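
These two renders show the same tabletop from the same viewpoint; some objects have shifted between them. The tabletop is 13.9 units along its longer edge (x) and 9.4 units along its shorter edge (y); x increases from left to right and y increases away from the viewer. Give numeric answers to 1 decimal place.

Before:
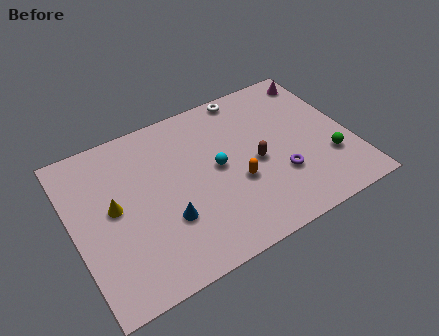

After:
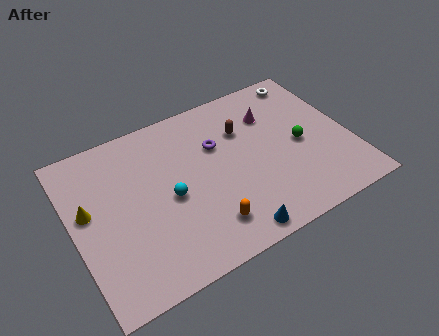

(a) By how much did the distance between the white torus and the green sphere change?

-2.6

Before: roughly 6.6 units apart; after: 4.0. That's 2.6 units closer together.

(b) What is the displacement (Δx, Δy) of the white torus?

(3.1, -0.3)

The white torus was at about (9.3, 8.6) and moved to about (12.4, 8.3).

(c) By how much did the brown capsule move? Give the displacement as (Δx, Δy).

(-0.3, 2.2)

The brown capsule was at about (9.1, 4.3) and moved to about (8.8, 6.5).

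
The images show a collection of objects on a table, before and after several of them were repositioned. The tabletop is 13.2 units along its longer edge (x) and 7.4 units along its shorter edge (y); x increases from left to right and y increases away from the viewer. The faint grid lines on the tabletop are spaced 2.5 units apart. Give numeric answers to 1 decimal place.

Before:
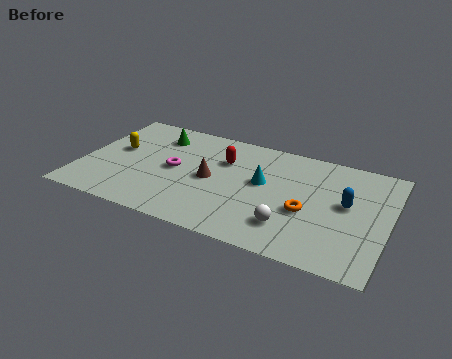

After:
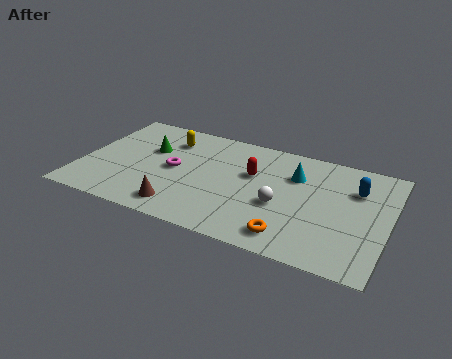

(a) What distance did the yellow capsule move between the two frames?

2.6

The yellow capsule moved from about (1.4, 4.2) to (3.5, 5.7), a distance of √(2.1² + 1.5²) ≈ 2.6.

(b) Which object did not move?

the magenta torus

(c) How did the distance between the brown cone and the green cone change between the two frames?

+0.5

Before: roughly 3.4 units apart; after: 3.9. That's 0.5 units further apart.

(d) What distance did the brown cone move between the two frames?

2.6

From (5.6, 3.6) to (4.6, 1.2), the brown cone covered √(1.0² + 2.4²) ≈ 2.6 units.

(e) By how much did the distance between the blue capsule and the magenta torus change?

+0.4

Before: roughly 7.4 units apart; after: 7.8. That's 0.4 units further apart.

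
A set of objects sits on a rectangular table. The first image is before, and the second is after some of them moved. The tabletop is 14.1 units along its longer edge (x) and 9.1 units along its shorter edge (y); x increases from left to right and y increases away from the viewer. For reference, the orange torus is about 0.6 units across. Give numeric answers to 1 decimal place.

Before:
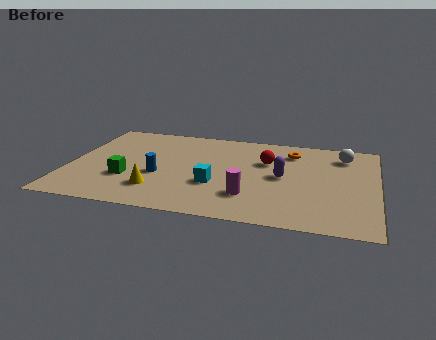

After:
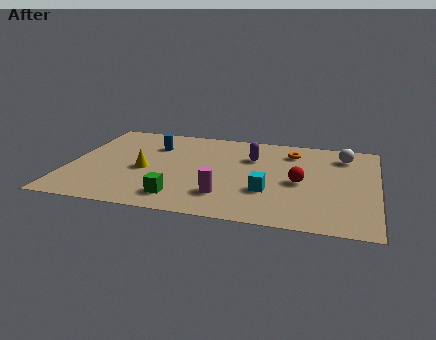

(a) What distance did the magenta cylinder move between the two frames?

1.1

From (8.4, 2.4) to (7.3, 2.2), the magenta cylinder covered √(1.1² + 0.2²) ≈ 1.1 units.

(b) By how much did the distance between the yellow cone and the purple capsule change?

-0.8

The distance was about 6.1 in the first image and 5.3 in the second, so they moved 0.8 units closer together.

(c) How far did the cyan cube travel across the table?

2.4

The cyan cube was near (6.8, 3.2) before and (9.2, 3.0) after, so it travelled √(2.4² + 0.2²) ≈ 2.4 units.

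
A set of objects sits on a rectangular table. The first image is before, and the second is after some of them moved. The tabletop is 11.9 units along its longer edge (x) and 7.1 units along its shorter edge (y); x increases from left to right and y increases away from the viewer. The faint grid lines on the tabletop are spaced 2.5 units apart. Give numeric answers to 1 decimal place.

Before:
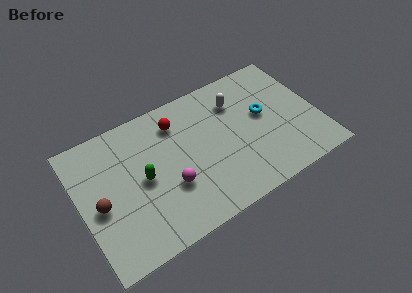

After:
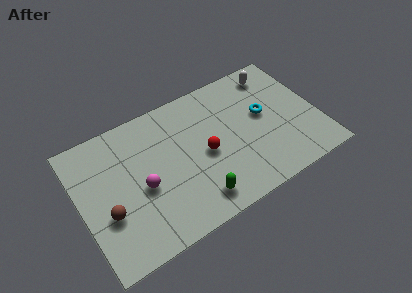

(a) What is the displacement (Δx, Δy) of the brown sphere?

(0.3, -0.6)

The brown sphere started near (0.9, 3.2) and ended near (1.2, 2.6).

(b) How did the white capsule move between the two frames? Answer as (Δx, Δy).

(2.1, 0.7)

The white capsule was at about (8.1, 5.3) and moved to about (10.2, 6.0).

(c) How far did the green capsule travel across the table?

3.3

The green capsule was near (3.1, 3.5) before and (5.4, 1.2) after, so it travelled √(2.3² + 2.3²) ≈ 3.3 units.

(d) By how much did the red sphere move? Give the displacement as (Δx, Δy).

(1.1, -2.3)

The red sphere started near (5.1, 5.6) and ended near (6.2, 3.3).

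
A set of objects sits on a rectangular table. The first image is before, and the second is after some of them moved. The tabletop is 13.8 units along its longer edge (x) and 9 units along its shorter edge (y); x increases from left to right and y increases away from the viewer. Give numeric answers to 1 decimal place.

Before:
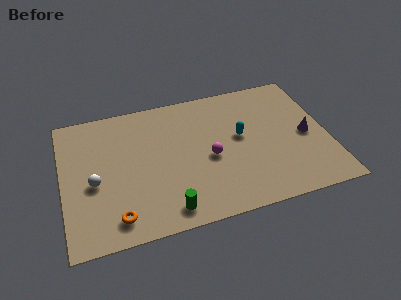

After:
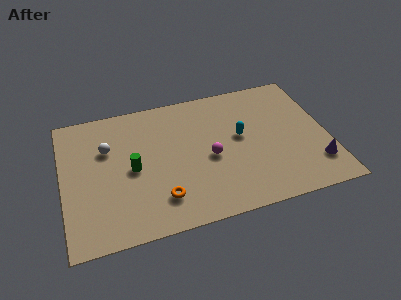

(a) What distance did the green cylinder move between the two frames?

3.5

From (5.2, 1.2) to (3.6, 4.3), the green cylinder covered √(1.6² + 3.1²) ≈ 3.5 units.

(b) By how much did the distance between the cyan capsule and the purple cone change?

+1.2

Before: roughly 3.5 units apart; after: 4.7. That's 1.2 units further apart.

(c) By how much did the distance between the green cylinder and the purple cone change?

+1.6

The distance was about 8.1 in the first image and 9.7 in the second, so they moved 1.6 units further apart.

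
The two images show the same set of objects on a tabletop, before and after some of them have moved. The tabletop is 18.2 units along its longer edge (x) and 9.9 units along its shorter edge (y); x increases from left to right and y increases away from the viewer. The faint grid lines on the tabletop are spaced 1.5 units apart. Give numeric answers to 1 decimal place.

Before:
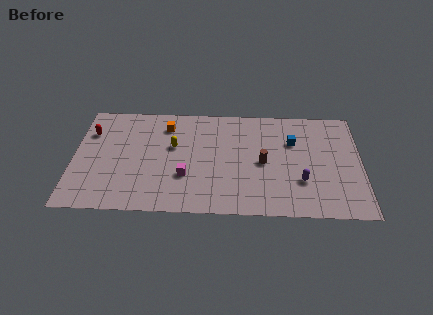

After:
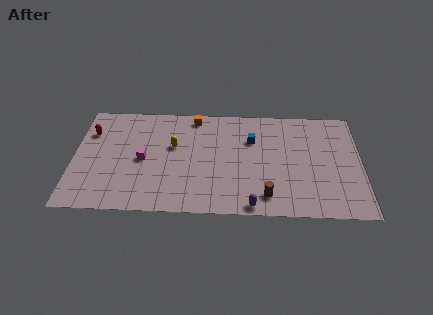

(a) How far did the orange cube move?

2.0

From (5.8, 7.9) to (7.6, 8.8), the orange cube covered √(1.8² + 0.9²) ≈ 2.0 units.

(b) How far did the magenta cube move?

3.0

The magenta cube moved from about (7.1, 3.3) to (4.4, 4.7), a distance of √(2.7² + 1.4²) ≈ 3.0.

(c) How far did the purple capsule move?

3.9

The purple capsule moved from about (14.4, 3.1) to (11.3, 0.8), a distance of √(3.1² + 2.3²) ≈ 3.9.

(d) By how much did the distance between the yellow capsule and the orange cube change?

+1.1

The distance was about 2.0 in the first image and 3.1 in the second, so they moved 1.1 units further apart.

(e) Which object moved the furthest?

the purple capsule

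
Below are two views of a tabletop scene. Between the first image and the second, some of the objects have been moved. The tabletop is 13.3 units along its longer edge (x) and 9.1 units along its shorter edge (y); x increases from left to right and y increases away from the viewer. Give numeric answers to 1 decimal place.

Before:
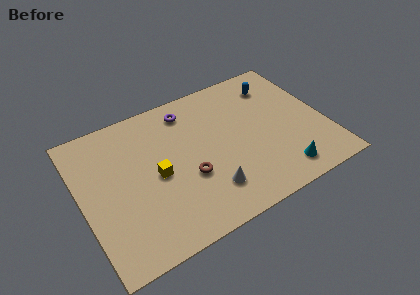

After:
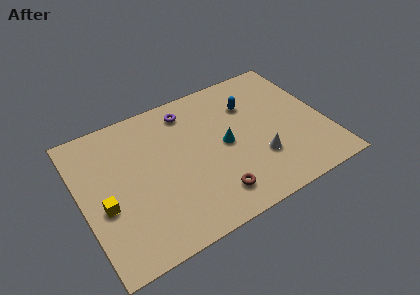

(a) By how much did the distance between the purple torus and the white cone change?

+0.3

The distance was about 5.5 in the first image and 5.8 in the second, so they moved 0.3 units further apart.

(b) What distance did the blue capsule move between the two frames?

1.7

From (11.1, 7.2) to (9.5, 6.5), the blue capsule covered √(1.6² + 0.7²) ≈ 1.7 units.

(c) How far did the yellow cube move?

3.0

From (4.0, 4.3) to (1.1, 3.7), the yellow cube covered √(2.9² + 0.6²) ≈ 3.0 units.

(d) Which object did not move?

the purple torus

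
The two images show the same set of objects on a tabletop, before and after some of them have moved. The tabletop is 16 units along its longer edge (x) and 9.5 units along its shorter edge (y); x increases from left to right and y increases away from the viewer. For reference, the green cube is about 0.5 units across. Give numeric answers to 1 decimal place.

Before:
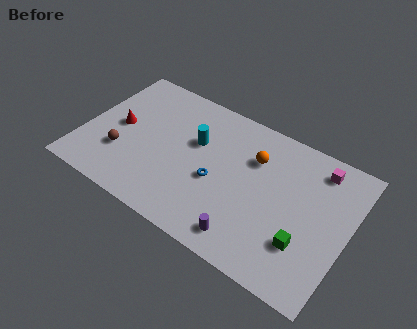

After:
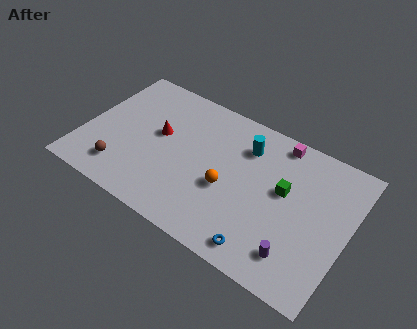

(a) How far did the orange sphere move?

3.0

From (10.1, 6.7) to (8.9, 3.9), the orange sphere covered √(1.2² + 2.8²) ≈ 3.0 units.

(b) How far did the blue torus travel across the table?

4.3

The blue torus was near (8.2, 4.0) before and (11.5, 1.2) after, so it travelled √(3.3² + 2.8²) ≈ 4.3 units.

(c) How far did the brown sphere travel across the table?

1.1

From (2.5, 3.0) to (2.7, 1.9), the brown sphere covered √(0.2² + 1.1²) ≈ 1.1 units.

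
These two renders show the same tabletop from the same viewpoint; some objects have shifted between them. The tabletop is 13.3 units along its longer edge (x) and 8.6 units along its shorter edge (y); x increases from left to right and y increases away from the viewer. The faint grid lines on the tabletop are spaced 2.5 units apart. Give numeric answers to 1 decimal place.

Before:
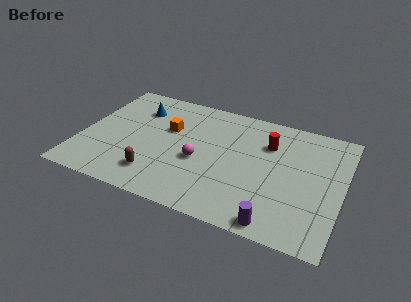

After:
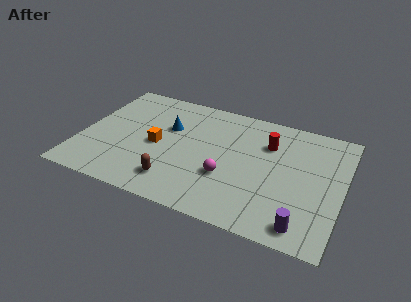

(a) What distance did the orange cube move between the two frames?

1.5

The orange cube was near (4.3, 5.4) before and (3.9, 4.0) after, so it travelled √(0.4² + 1.4²) ≈ 1.5 units.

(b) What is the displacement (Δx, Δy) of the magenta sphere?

(1.5, -0.6)

The magenta sphere started near (6.1, 3.6) and ended near (7.6, 3.0).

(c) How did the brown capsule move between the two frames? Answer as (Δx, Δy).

(1.0, -0.1)

From the two frames, the brown capsule sits at roughly (4.1, 1.8) before and (5.1, 1.7) after.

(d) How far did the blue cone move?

1.9

From (2.6, 6.4) to (4.3, 5.5), the blue cone covered √(1.7² + 0.9²) ≈ 1.9 units.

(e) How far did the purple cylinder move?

1.3

The purple cylinder was near (10.3, 0.8) before and (11.6, 1.1) after, so it travelled √(1.3² + 0.3²) ≈ 1.3 units.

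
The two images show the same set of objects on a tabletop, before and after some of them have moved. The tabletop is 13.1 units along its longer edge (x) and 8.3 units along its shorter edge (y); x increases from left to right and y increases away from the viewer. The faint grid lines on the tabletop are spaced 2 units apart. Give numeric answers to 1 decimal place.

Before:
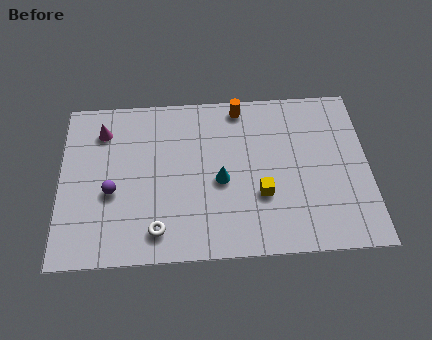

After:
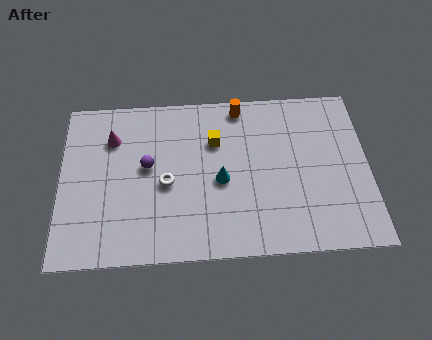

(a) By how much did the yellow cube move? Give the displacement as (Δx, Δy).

(-1.9, 2.8)

The yellow cube was at about (8.5, 2.9) and moved to about (6.6, 5.7).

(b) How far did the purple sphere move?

1.9

From (2.2, 3.4) to (3.7, 4.6), the purple sphere covered √(1.5² + 1.2²) ≈ 1.9 units.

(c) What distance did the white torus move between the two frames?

2.3

From (4.1, 1.4) to (4.5, 3.7), the white torus covered √(0.4² + 2.3²) ≈ 2.3 units.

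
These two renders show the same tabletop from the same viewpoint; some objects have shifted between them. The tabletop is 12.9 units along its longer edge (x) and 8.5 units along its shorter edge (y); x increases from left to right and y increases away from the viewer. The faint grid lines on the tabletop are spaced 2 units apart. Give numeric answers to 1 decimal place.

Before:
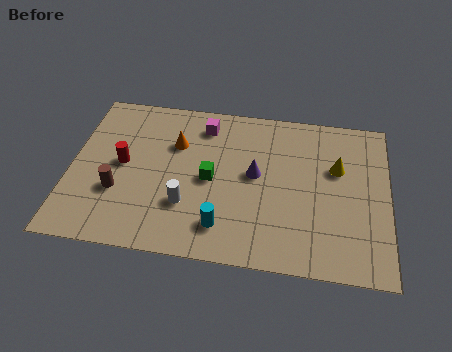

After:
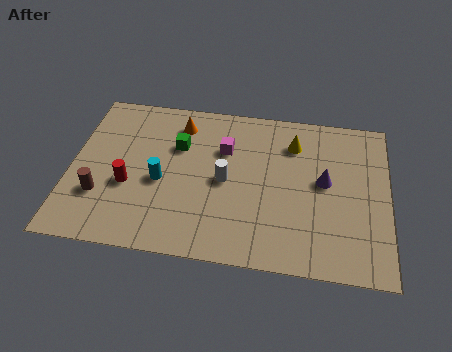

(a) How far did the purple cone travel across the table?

2.8

The purple cone moved from about (7.5, 4.6) to (10.3, 4.6), a distance of √(2.8² + 0.0²) ≈ 2.8.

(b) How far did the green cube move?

2.1

From (5.7, 4.1) to (4.3, 5.7), the green cube covered √(1.4² + 1.6²) ≈ 2.1 units.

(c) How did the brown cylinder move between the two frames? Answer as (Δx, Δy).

(-0.7, -0.3)

The brown cylinder was at about (2.0, 2.9) and moved to about (1.3, 2.6).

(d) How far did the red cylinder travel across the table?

1.1

The red cylinder moved from about (2.1, 4.4) to (2.4, 3.3), a distance of √(0.3² + 1.1²) ≈ 1.1.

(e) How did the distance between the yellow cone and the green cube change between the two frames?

-0.5

Before: roughly 5.3 units apart; after: 4.8. That's 0.5 units closer together.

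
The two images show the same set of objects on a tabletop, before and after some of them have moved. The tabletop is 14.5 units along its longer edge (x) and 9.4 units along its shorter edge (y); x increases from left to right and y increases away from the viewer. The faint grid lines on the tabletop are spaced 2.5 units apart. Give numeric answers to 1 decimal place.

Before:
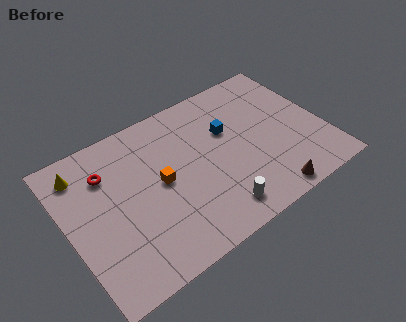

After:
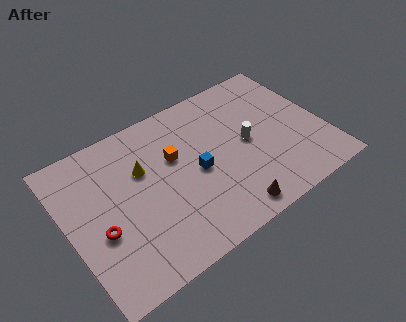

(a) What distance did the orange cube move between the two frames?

1.5

The orange cube moved from about (5.2, 4.8) to (6.2, 5.9), a distance of √(1.0² + 1.1²) ≈ 1.5.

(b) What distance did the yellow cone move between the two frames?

3.6

The yellow cone was near (1.2, 7.7) before and (4.4, 6.1) after, so it travelled √(3.2² + 1.6²) ≈ 3.6 units.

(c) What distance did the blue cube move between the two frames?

2.6

The blue cube moved from about (9.3, 6.0) to (7.2, 4.4), a distance of √(2.1² + 1.6²) ≈ 2.6.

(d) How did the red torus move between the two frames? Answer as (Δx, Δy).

(-0.9, -3.2)

The red torus was at about (2.5, 6.9) and moved to about (1.6, 3.7).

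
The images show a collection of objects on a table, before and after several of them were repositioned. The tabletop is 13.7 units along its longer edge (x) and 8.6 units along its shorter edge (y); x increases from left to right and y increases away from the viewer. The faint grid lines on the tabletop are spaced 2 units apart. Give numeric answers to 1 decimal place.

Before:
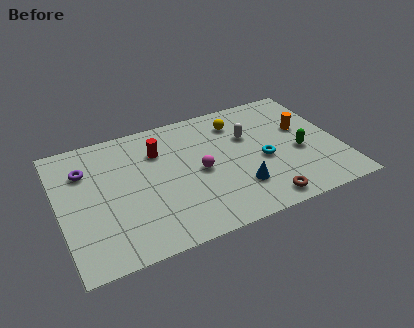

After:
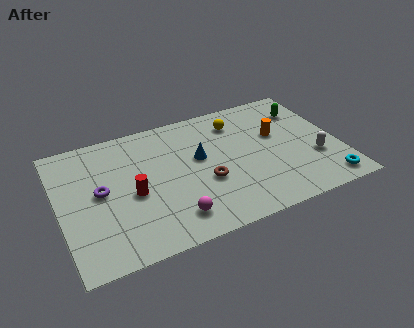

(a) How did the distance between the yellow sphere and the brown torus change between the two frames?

-1.8

They were about 5.8 units apart before and 4.0 after — 1.8 units closer together.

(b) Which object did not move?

the yellow sphere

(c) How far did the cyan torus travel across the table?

3.8

From (9.9, 3.7) to (12.7, 1.1), the cyan torus covered √(2.8² + 2.6²) ≈ 3.8 units.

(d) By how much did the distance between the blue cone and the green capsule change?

+2.2

They were about 3.5 units apart before and 5.7 after — 2.2 units further apart.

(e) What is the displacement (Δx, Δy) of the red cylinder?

(-1.5, -2.4)

The red cylinder was at about (5.0, 6.2) and moved to about (3.5, 3.8).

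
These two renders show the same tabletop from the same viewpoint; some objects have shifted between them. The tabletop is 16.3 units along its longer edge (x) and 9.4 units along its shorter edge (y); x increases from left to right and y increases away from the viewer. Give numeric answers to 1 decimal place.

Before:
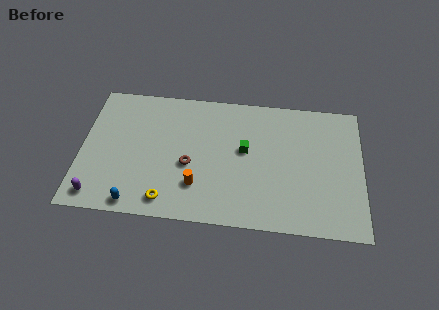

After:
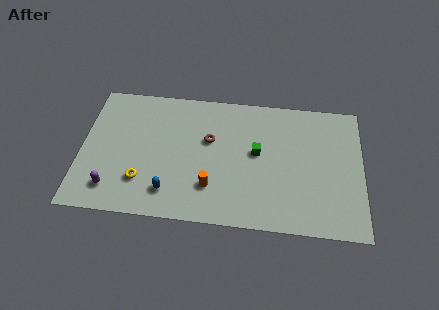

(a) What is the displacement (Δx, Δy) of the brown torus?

(1.1, 1.9)

From the two frames, the brown torus sits at roughly (6.3, 3.9) before and (7.4, 5.8) after.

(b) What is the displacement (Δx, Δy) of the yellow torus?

(-1.5, 1.2)

From the two frames, the yellow torus sits at roughly (5.1, 1.3) before and (3.6, 2.5) after.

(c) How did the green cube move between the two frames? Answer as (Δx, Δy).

(0.7, -0.1)

The green cube was at about (9.5, 5.3) and moved to about (10.2, 5.2).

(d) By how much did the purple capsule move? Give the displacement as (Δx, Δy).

(0.8, 0.6)

The purple capsule was at about (1.1, 1.2) and moved to about (1.9, 1.8).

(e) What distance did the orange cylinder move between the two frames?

0.8

The orange cylinder moved from about (6.8, 2.5) to (7.6, 2.5), a distance of √(0.8² + 0.0²) ≈ 0.8.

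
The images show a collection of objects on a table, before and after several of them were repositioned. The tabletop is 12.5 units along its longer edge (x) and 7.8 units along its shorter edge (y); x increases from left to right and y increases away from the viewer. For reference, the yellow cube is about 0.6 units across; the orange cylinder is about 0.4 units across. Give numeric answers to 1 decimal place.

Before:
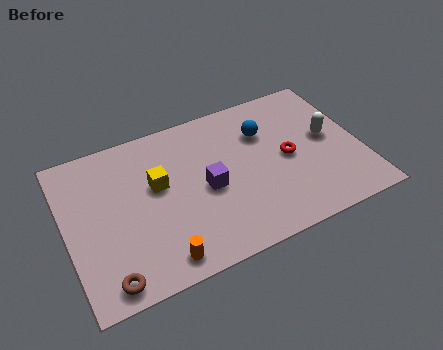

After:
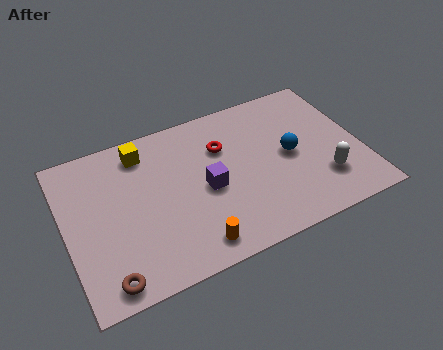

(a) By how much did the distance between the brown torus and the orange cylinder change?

+1.4

Before: roughly 2.2 units apart; after: 3.6. That's 1.4 units further apart.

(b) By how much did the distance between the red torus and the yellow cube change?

-2.1

Before: roughly 5.6 units apart; after: 3.5. That's 2.1 units closer together.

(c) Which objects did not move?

the brown torus and the purple cube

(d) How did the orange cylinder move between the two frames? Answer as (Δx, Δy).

(1.4, 0.1)

The orange cylinder started near (3.6, 1.0) and ended near (5.0, 1.1).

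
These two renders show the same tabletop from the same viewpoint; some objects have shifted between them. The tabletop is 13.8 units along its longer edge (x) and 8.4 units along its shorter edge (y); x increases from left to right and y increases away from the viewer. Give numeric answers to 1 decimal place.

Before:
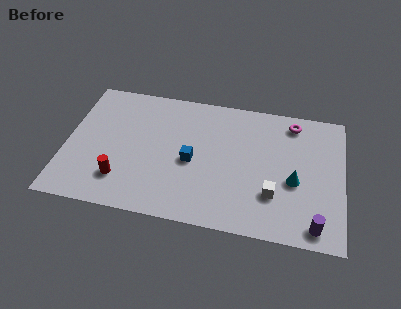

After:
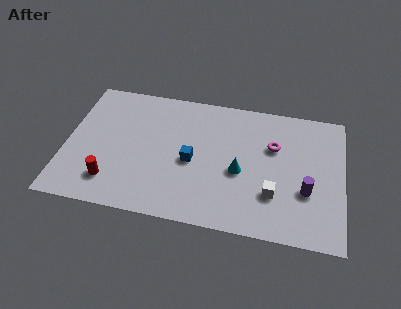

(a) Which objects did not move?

the white cube and the blue cube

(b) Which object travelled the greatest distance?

the cyan cone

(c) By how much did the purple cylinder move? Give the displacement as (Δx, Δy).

(-0.5, 2.0)

From the two frames, the purple cylinder sits at roughly (12.5, 1.0) before and (12.0, 3.0) after.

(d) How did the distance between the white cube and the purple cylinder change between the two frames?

-0.9

The distance was about 2.6 in the first image and 1.7 in the second, so they moved 0.9 units closer together.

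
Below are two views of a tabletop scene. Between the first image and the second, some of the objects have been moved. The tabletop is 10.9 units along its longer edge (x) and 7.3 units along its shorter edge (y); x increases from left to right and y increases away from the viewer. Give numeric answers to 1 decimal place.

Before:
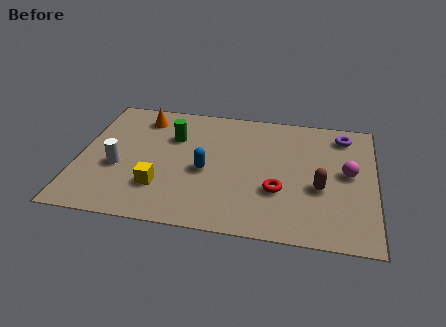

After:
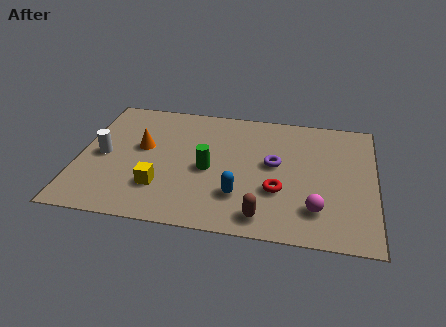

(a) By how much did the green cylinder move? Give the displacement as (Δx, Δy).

(1.4, -1.7)

From the two frames, the green cylinder sits at roughly (3.4, 5.0) before and (4.8, 3.3) after.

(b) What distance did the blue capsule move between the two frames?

1.8

The blue capsule moved from about (4.7, 3.2) to (6.0, 2.0), a distance of √(1.3² + 1.2²) ≈ 1.8.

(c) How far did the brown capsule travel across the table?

2.8

The brown capsule was near (8.9, 2.9) before and (6.9, 1.0) after, so it travelled √(2.0² + 1.9²) ≈ 2.8 units.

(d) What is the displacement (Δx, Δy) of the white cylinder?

(-0.6, 0.6)

From the two frames, the white cylinder sits at roughly (1.5, 2.9) before and (0.9, 3.5) after.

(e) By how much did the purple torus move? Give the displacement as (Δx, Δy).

(-2.5, -2.1)

The purple torus was at about (9.7, 6.1) and moved to about (7.2, 4.0).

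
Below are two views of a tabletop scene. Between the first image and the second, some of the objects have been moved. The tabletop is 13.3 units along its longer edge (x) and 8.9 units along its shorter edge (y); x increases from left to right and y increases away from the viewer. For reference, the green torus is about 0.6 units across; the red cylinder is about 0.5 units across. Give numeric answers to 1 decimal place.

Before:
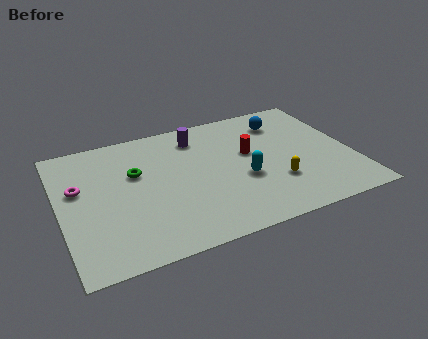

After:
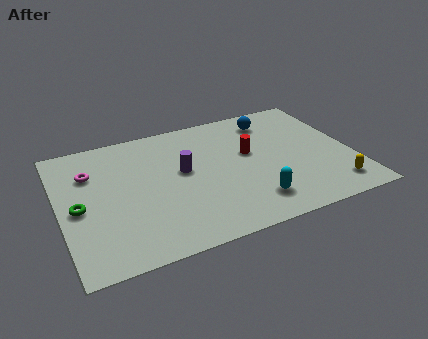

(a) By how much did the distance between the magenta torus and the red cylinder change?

-0.5

The distance was about 7.8 in the first image and 7.3 in the second, so they moved 0.5 units closer together.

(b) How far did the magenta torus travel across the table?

1.1

From (0.9, 5.4) to (1.5, 6.3), the magenta torus covered √(0.6² + 0.9²) ≈ 1.1 units.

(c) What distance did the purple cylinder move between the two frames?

2.4

The purple cylinder was near (6.5, 7.2) before and (5.6, 5.0) after, so it travelled √(0.9² + 2.2²) ≈ 2.4 units.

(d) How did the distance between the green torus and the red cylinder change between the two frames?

+2.8

They were about 5.2 units apart before and 8.0 after — 2.8 units further apart.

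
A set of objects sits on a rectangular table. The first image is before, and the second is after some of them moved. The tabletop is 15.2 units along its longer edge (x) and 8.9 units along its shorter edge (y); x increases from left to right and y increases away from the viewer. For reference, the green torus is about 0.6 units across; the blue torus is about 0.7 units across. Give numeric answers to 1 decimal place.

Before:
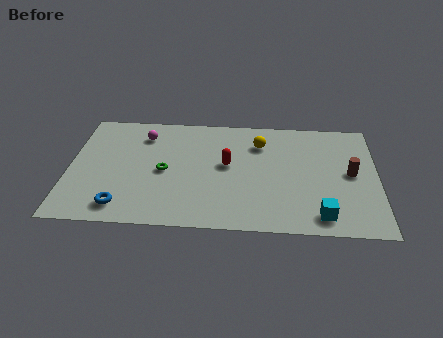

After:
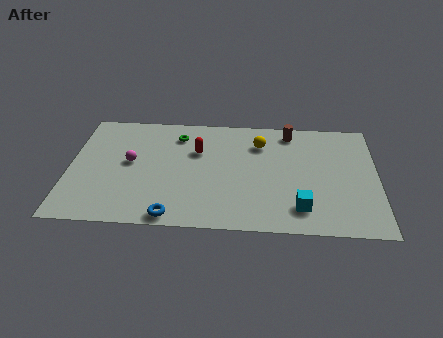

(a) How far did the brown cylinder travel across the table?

4.3

From (13.9, 4.6) to (10.9, 7.7), the brown cylinder covered √(3.0² + 3.1²) ≈ 4.3 units.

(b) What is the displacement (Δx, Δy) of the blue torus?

(2.5, -0.6)

From the two frames, the blue torus sits at roughly (2.7, 1.4) before and (5.2, 0.8) after.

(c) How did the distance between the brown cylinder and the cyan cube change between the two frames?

+2.3

They were about 3.6 units apart before and 5.9 after — 2.3 units further apart.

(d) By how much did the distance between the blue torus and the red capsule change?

-1.0

The distance was about 6.2 in the first image and 5.2 in the second, so they moved 1.0 units closer together.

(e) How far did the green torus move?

3.0

From (4.7, 4.2) to (5.3, 7.1), the green torus covered √(0.6² + 2.9²) ≈ 3.0 units.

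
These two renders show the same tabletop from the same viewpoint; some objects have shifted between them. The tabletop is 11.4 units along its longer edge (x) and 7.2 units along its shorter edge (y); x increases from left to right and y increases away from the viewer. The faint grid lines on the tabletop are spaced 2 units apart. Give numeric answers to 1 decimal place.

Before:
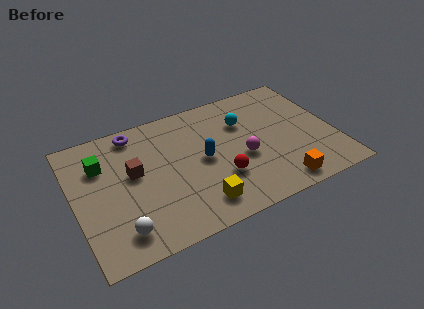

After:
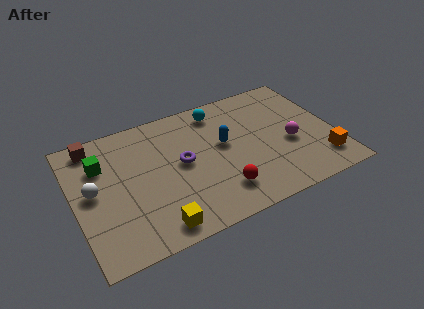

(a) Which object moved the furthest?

the purple torus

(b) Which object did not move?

the green cube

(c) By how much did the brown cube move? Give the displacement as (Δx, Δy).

(-1.5, 2.2)

The brown cube started near (2.6, 4.1) and ended near (1.1, 6.3).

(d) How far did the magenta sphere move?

2.1

From (7.3, 3.0) to (9.4, 3.0), the magenta sphere covered √(2.1² + 0.0²) ≈ 2.1 units.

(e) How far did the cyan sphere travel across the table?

1.5

From (7.6, 5.0) to (6.6, 6.1), the cyan sphere covered √(1.0² + 1.1²) ≈ 1.5 units.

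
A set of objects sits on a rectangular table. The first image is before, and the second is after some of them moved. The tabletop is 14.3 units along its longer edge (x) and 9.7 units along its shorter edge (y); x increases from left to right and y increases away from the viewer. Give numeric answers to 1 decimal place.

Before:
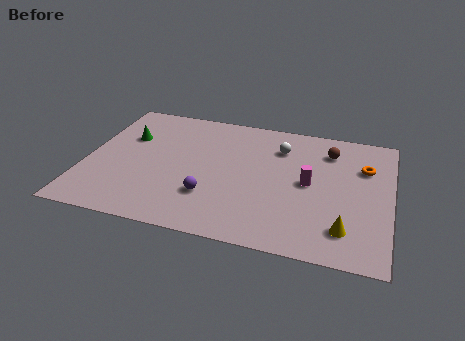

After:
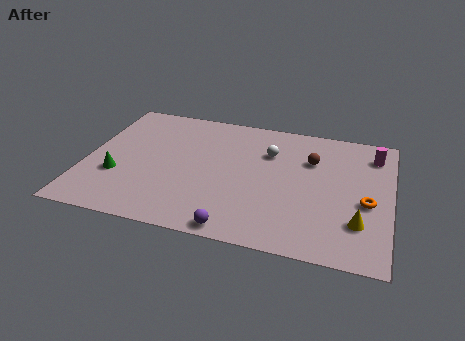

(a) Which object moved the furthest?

the magenta cylinder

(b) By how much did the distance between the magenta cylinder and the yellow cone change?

+1.8

The distance was about 3.4 in the first image and 5.2 in the second, so they moved 1.8 units further apart.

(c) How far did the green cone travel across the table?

3.1

The green cone moved from about (1.8, 6.4) to (1.6, 3.3), a distance of √(0.2² + 3.1²) ≈ 3.1.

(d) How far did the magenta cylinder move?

4.1

The magenta cylinder was near (10.5, 4.9) before and (13.4, 7.8) after, so it travelled √(2.9² + 2.9²) ≈ 4.1 units.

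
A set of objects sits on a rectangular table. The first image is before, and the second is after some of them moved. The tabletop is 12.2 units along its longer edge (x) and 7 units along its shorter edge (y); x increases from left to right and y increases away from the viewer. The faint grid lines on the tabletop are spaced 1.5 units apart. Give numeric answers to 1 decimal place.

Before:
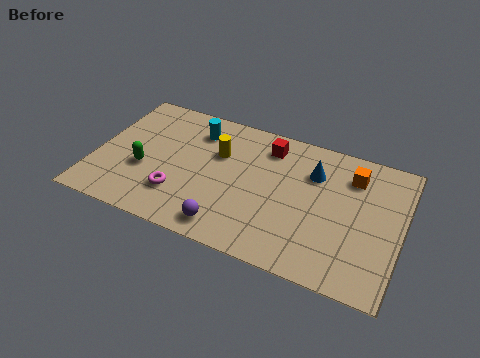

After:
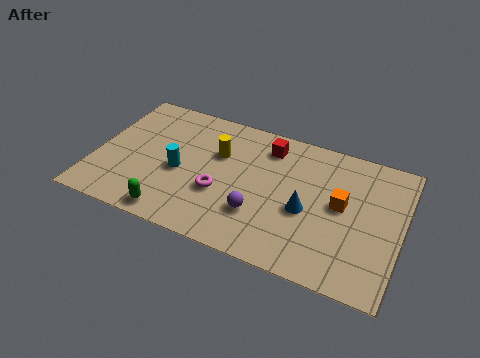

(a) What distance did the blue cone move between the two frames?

2.0

The blue cone moved from about (8.6, 5.0) to (8.5, 3.0), a distance of √(0.1² + 2.0²) ≈ 2.0.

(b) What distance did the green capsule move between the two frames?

2.4

From (2.0, 2.7) to (3.4, 0.8), the green capsule covered √(1.4² + 1.9²) ≈ 2.4 units.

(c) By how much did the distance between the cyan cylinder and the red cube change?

+1.3

They were about 2.9 units apart before and 4.2 after — 1.3 units further apart.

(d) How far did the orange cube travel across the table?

1.6

The orange cube was near (10.1, 5.4) before and (9.8, 3.8) after, so it travelled √(0.3² + 1.6²) ≈ 1.6 units.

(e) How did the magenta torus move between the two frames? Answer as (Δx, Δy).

(1.6, 0.7)

The magenta torus was at about (3.5, 1.9) and moved to about (5.1, 2.6).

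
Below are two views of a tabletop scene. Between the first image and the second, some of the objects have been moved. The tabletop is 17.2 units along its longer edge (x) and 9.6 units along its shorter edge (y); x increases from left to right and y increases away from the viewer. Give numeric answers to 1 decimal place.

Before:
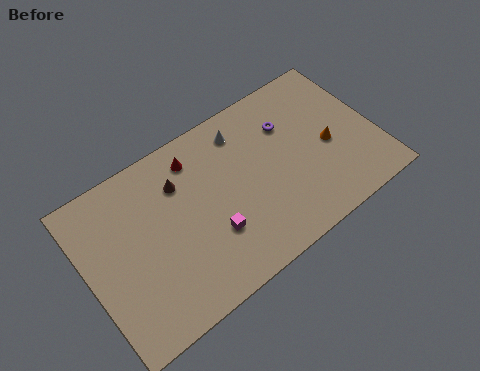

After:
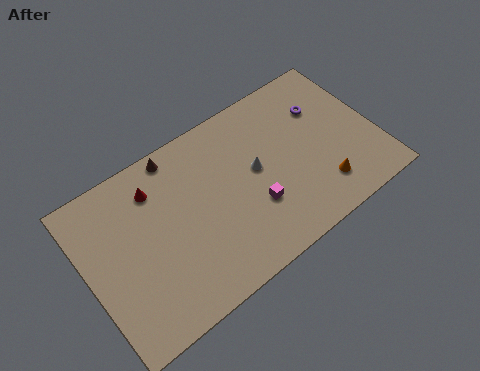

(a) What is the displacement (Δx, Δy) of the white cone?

(0.3, -2.7)

The white cone started near (9.8, 7.9) and ended near (10.1, 5.2).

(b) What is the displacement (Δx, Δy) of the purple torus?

(2.1, -0.1)

The purple torus started near (12.4, 6.8) and ended near (14.5, 6.7).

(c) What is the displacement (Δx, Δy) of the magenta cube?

(2.6, 0.1)

The magenta cube started near (7.0, 3.1) and ended near (9.6, 3.2).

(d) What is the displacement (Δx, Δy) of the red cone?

(-2.5, -0.4)

From the two frames, the red cone sits at roughly (6.9, 7.9) before and (4.4, 7.5) after.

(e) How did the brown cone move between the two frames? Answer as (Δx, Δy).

(0.1, 1.7)

The brown cone started near (5.8, 7.0) and ended near (5.9, 8.7).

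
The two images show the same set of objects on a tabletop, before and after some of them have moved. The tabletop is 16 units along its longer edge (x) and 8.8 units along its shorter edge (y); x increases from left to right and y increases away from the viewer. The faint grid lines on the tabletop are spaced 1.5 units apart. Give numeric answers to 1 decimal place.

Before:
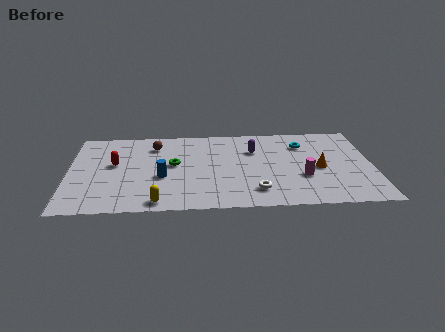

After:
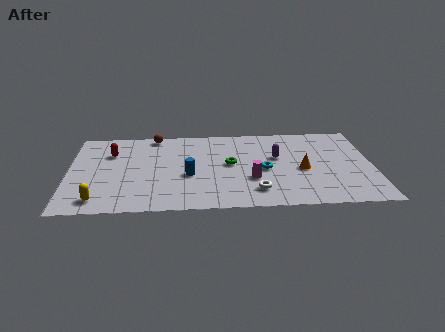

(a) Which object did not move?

the white torus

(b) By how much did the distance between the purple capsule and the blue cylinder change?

-0.5

The distance was about 5.5 in the first image and 5.0 in the second, so they moved 0.5 units closer together.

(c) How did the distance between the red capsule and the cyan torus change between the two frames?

-1.7

Before: roughly 10.1 units apart; after: 8.4. That's 1.7 units closer together.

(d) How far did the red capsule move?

1.2

The red capsule moved from about (2.4, 5.0) to (2.2, 6.2), a distance of √(0.2² + 1.2²) ≈ 1.2.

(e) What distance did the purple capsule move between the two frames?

1.4

The purple capsule was near (9.8, 6.1) before and (11.0, 5.3) after, so it travelled √(1.2² + 0.8²) ≈ 1.4 units.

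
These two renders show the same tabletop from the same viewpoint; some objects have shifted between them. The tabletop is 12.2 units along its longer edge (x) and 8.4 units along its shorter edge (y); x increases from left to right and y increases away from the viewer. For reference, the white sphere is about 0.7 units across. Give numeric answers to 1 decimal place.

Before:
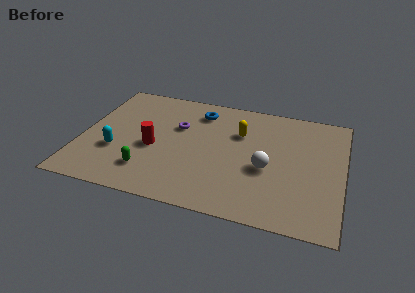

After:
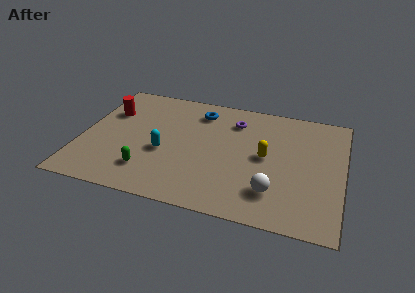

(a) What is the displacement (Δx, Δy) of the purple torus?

(2.6, 1.1)

The purple torus started near (4.4, 5.4) and ended near (7.0, 6.5).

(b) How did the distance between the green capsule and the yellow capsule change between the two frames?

+0.3

They were about 5.5 units apart before and 5.8 after — 0.3 units further apart.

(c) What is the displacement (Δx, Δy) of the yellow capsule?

(1.3, -1.4)

The yellow capsule was at about (7.3, 5.7) and moved to about (8.6, 4.3).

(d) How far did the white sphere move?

1.6

The white sphere was near (8.7, 3.5) before and (9.1, 2.0) after, so it travelled √(0.4² + 1.5²) ≈ 1.6 units.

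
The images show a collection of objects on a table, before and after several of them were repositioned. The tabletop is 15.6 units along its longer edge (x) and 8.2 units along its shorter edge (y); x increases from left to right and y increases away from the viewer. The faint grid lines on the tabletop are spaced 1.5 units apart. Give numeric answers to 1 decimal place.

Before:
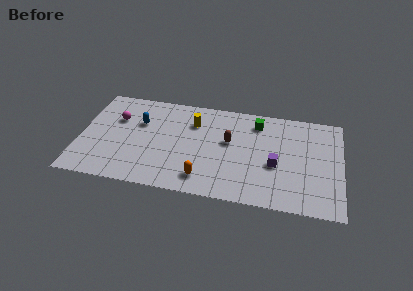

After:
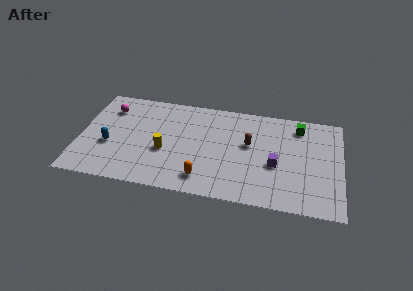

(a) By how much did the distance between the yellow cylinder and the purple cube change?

+1.0

They were about 5.6 units apart before and 6.6 after — 1.0 units further apart.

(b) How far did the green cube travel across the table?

2.5

The green cube was near (10.5, 6.7) before and (13.0, 6.8) after, so it travelled √(2.5² + 0.1²) ≈ 2.5 units.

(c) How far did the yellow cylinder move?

3.1

The yellow cylinder moved from about (6.7, 6.0) to (5.1, 3.3), a distance of √(1.6² + 2.7²) ≈ 3.1.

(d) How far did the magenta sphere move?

0.9

The magenta sphere was near (2.1, 5.5) before and (1.6, 6.3) after, so it travelled √(0.5² + 0.8²) ≈ 0.9 units.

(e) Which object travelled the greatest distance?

the yellow cylinder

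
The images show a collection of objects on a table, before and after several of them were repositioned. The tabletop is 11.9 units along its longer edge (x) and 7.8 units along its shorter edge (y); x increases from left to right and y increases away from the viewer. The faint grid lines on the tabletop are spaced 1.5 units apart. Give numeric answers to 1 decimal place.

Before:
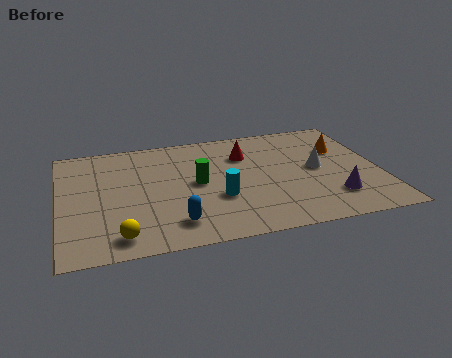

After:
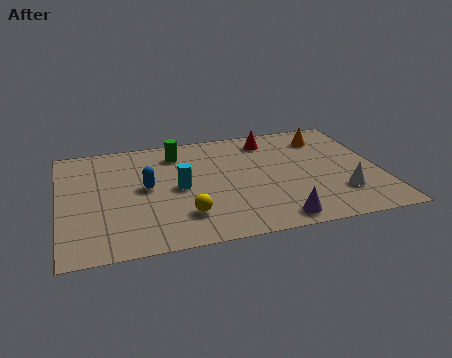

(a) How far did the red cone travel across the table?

1.3

The red cone was near (7.0, 5.6) before and (8.0, 6.5) after, so it travelled √(1.0² + 0.9²) ≈ 1.3 units.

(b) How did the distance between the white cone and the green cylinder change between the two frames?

+2.7

Before: roughly 4.5 units apart; after: 7.2. That's 2.7 units further apart.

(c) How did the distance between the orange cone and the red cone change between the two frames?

-1.5

They were about 3.6 units apart before and 2.1 after — 1.5 units closer together.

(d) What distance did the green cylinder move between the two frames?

2.4

The green cylinder moved from about (5.1, 4.0) to (4.5, 6.3), a distance of √(0.6² + 2.3²) ≈ 2.4.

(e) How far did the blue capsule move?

2.8

The blue capsule moved from about (4.1, 1.5) to (3.2, 4.1), a distance of √(0.9² + 2.6²) ≈ 2.8.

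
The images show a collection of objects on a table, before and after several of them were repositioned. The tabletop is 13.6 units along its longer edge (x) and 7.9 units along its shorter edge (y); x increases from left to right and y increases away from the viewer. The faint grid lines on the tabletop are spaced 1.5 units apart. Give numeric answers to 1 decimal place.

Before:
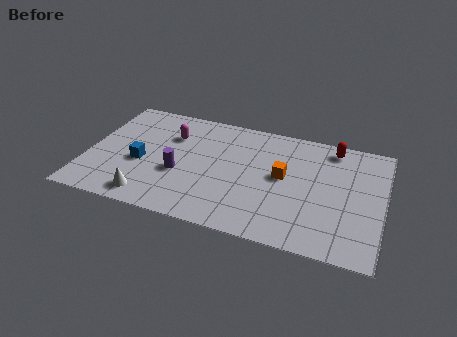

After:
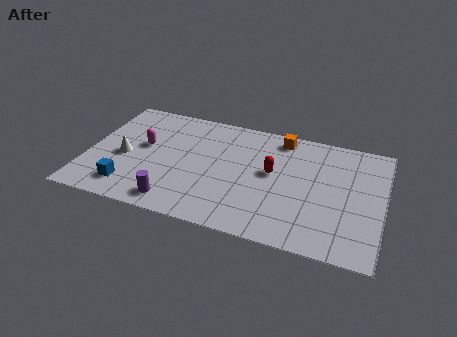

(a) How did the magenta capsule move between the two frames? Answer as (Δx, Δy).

(-1.2, -1.1)

The magenta capsule started near (3.7, 5.6) and ended near (2.5, 4.5).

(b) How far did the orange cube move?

2.6

From (9.0, 4.3) to (8.7, 6.9), the orange cube covered √(0.3² + 2.6²) ≈ 2.6 units.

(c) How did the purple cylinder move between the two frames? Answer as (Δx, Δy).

(0.0, -2.0)

The purple cylinder was at about (4.3, 3.1) and moved to about (4.3, 1.1).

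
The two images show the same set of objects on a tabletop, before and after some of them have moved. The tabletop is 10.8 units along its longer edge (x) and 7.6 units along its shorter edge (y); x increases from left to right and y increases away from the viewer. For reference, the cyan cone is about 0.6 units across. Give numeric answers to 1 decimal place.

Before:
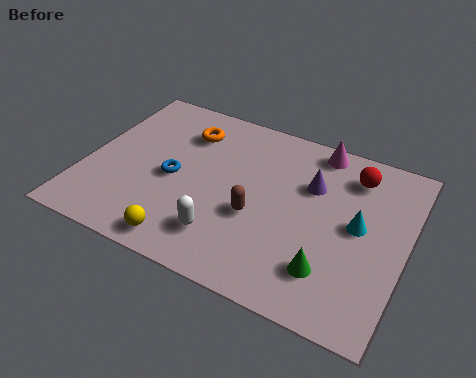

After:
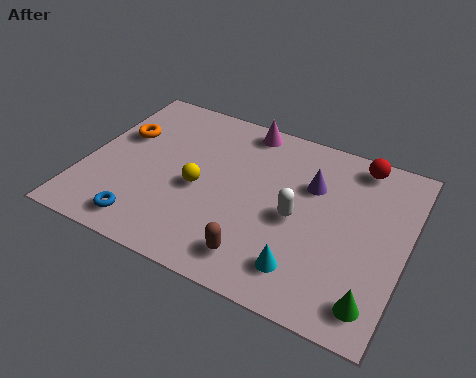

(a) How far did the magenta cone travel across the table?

2.5

The magenta cone moved from about (7.5, 6.8) to (5.0, 6.8), a distance of √(2.5² + 0.0²) ≈ 2.5.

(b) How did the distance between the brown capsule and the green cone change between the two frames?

+0.9

The distance was about 2.9 in the first image and 3.8 in the second, so they moved 0.9 units further apart.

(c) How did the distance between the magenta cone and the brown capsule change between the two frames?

+1.5

Before: roughly 4.1 units apart; after: 5.6. That's 1.5 units further apart.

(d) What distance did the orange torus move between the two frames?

2.3

The orange torus moved from about (3.1, 5.8) to (1.0, 4.8), a distance of √(2.1² + 1.0²) ≈ 2.3.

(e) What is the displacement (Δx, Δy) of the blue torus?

(-0.6, -2.4)

The blue torus started near (3.0, 3.5) and ended near (2.4, 1.1).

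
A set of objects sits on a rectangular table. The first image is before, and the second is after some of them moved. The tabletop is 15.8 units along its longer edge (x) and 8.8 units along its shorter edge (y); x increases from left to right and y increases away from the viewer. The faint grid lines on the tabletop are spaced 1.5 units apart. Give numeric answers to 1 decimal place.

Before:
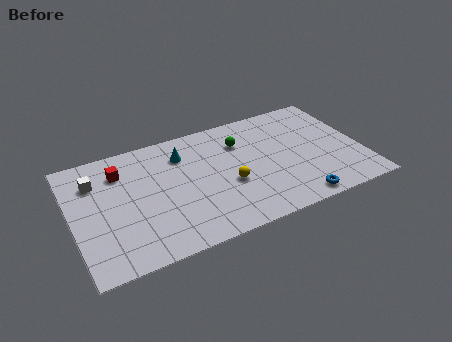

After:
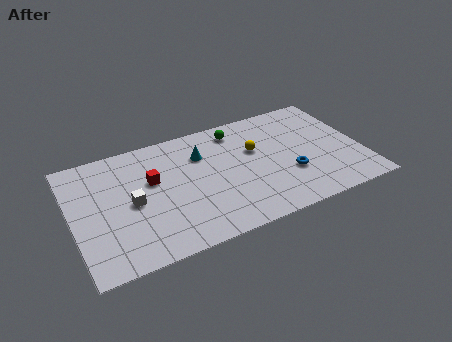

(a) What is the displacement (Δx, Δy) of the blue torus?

(-0.1, 2.1)

The blue torus was at about (11.8, 0.9) and moved to about (11.7, 3.0).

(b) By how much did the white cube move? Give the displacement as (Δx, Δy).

(1.8, -2.3)

The white cube was at about (1.4, 6.5) and moved to about (3.2, 4.2).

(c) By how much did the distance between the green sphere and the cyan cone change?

-0.8

The distance was about 3.2 in the first image and 2.4 in the second, so they moved 0.8 units closer together.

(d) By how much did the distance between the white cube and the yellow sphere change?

-0.6

Before: roughly 7.6 units apart; after: 7.0. That's 0.6 units closer together.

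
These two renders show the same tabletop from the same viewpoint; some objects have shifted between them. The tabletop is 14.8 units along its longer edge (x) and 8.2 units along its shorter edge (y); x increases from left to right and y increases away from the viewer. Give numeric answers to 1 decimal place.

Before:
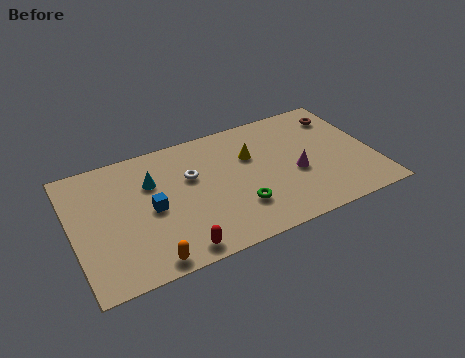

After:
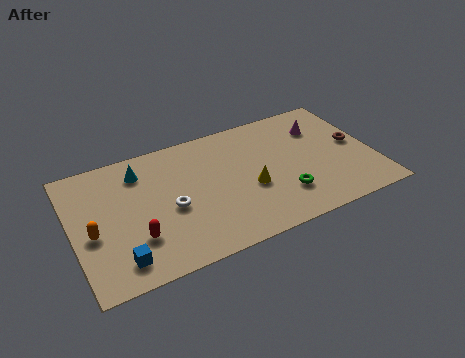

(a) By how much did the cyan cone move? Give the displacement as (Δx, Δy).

(-0.5, 0.9)

The cyan cone was at about (4.0, 5.6) and moved to about (3.5, 6.5).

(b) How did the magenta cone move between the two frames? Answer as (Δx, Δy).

(1.6, 2.6)

From the two frames, the magenta cone sits at roughly (10.9, 3.4) before and (12.5, 6.0) after.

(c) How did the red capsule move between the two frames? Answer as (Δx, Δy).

(-1.8, 1.5)

The red capsule started near (4.7, 0.9) and ended near (2.9, 2.4).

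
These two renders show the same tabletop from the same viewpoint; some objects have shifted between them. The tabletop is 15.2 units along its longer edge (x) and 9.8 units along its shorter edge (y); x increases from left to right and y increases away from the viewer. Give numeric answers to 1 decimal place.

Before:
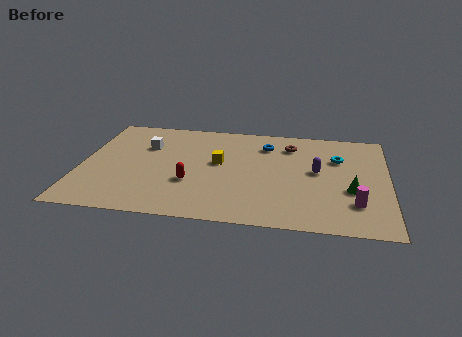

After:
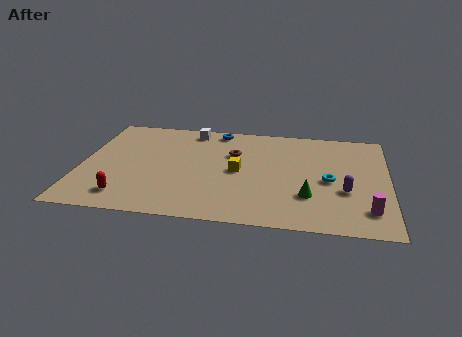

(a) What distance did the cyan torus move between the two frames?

2.2

The cyan torus moved from about (12.7, 6.7) to (12.3, 4.5), a distance of √(0.4² + 2.2²) ≈ 2.2.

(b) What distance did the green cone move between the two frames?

2.2

The green cone moved from about (13.4, 3.7) to (11.3, 2.9), a distance of √(2.1² + 0.8²) ≈ 2.2.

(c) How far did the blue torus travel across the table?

2.8

The blue torus was near (9.1, 7.6) before and (6.6, 8.8) after, so it travelled √(2.5² + 1.2²) ≈ 2.8 units.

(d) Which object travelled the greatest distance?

the red capsule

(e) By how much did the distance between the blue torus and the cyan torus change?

+3.4

The distance was about 3.7 in the first image and 7.1 in the second, so they moved 3.4 units further apart.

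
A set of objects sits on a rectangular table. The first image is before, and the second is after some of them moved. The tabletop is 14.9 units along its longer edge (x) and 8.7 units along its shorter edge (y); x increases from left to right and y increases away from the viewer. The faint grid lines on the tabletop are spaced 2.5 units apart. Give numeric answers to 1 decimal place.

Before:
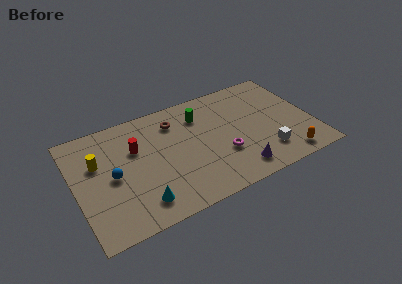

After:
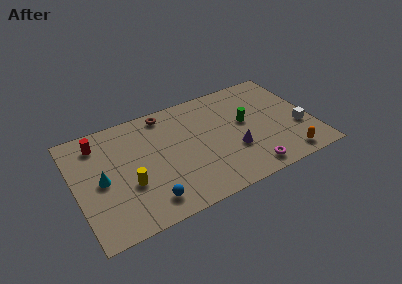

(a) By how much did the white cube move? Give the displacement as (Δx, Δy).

(2.3, 1.1)

The white cube was at about (11.7, 2.0) and moved to about (14.0, 3.1).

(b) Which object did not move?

the orange capsule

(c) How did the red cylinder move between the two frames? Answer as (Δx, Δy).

(-2.2, 1.4)

From the two frames, the red cylinder sits at roughly (3.9, 5.7) before and (1.7, 7.1) after.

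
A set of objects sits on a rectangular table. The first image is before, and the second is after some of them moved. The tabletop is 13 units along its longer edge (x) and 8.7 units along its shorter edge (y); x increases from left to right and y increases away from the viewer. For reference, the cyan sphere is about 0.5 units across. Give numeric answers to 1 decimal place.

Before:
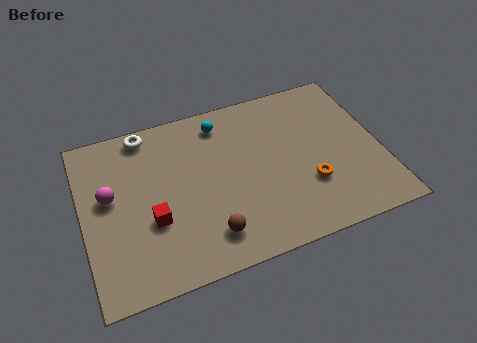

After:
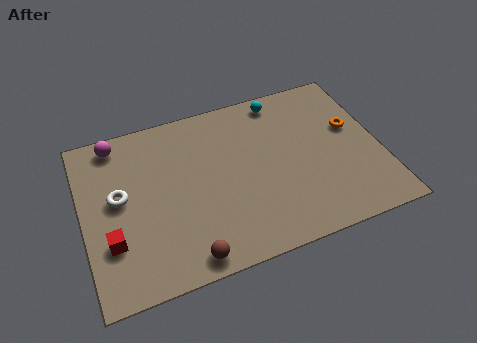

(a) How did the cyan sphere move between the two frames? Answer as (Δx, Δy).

(2.7, 0.4)

From the two frames, the cyan sphere sits at roughly (6.3, 7.3) before and (9.0, 7.7) after.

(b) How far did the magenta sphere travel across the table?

2.7

The magenta sphere moved from about (1.2, 5.0) to (1.7, 7.7), a distance of √(0.5² + 2.7²) ≈ 2.7.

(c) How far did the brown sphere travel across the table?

1.3

The brown sphere moved from about (5.2, 1.7) to (4.2, 0.9), a distance of √(1.0² + 0.8²) ≈ 1.3.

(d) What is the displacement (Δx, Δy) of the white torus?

(-1.4, -3.0)

From the two frames, the white torus sits at roughly (3.0, 7.8) before and (1.6, 4.8) after.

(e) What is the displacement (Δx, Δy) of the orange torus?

(2.2, 2.4)

The orange torus started near (9.7, 2.8) and ended near (11.9, 5.2).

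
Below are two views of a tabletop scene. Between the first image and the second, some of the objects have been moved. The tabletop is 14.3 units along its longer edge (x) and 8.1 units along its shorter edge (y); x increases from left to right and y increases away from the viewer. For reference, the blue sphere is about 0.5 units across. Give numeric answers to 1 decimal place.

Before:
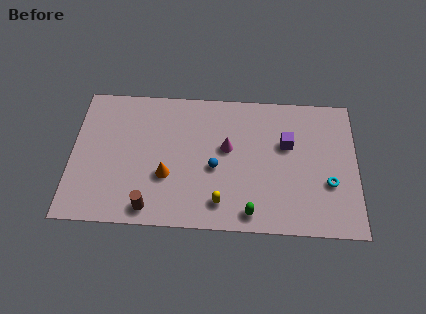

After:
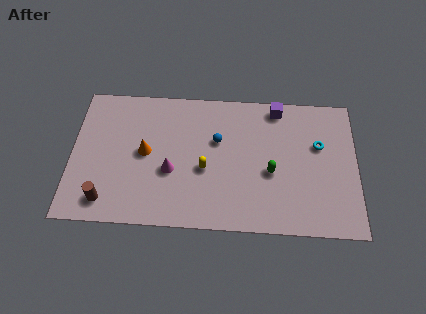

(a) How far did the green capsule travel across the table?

2.6

The green capsule was near (9.0, 1.0) before and (10.0, 3.4) after, so it travelled √(1.0² + 2.4²) ≈ 2.6 units.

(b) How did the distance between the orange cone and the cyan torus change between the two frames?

+0.6

They were about 8.1 units apart before and 8.7 after — 0.6 units further apart.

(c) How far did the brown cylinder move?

2.2

The brown cylinder moved from about (4.0, 1.0) to (1.8, 1.3), a distance of √(2.2² + 0.3²) ≈ 2.2.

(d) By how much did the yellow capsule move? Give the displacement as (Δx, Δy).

(-0.8, 1.9)

The yellow capsule was at about (7.5, 1.5) and moved to about (6.7, 3.4).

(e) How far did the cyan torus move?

2.3

The cyan torus was near (12.9, 2.9) before and (12.4, 5.1) after, so it travelled √(0.5² + 2.2²) ≈ 2.3 units.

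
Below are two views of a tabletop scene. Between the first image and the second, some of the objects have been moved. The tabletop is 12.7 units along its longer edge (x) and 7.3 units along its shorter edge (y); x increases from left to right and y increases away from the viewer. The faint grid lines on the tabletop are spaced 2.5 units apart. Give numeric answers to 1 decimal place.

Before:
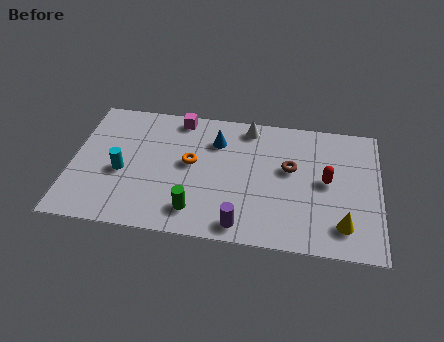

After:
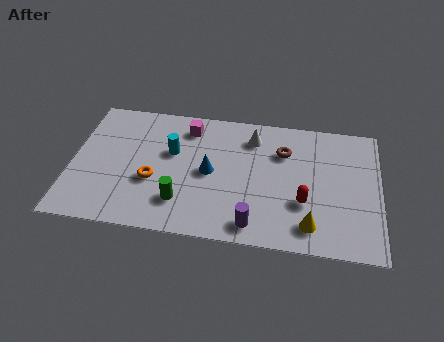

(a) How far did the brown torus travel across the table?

0.9

The brown torus was near (9.0, 4.3) before and (8.7, 5.2) after, so it travelled √(0.3² + 0.9²) ≈ 0.9 units.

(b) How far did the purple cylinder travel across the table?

0.5

The purple cylinder moved from about (7.1, 0.9) to (7.6, 1.0), a distance of √(0.5² + 0.1²) ≈ 0.5.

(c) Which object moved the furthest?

the cyan cylinder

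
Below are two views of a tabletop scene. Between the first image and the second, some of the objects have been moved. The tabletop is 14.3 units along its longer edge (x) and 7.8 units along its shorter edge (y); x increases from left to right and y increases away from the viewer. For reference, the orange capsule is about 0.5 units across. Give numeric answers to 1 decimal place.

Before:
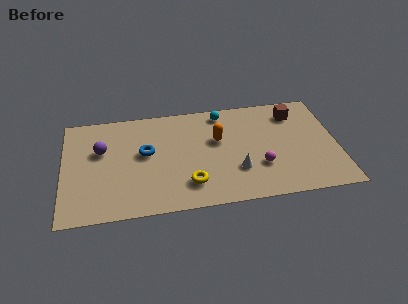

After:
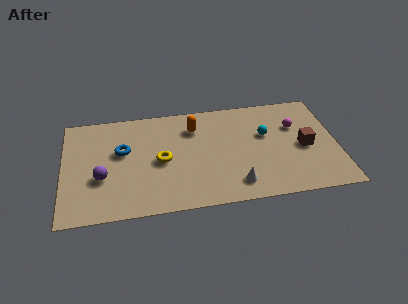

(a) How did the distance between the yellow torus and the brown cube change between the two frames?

+0.3

They were about 7.2 units apart before and 7.5 after — 0.3 units further apart.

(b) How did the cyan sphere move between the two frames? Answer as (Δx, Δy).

(2.2, -2.0)

The cyan sphere started near (8.4, 6.8) and ended near (10.6, 4.8).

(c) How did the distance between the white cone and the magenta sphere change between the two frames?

+3.8

Before: roughly 1.2 units apart; after: 5.0. That's 3.8 units further apart.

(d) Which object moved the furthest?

the magenta sphere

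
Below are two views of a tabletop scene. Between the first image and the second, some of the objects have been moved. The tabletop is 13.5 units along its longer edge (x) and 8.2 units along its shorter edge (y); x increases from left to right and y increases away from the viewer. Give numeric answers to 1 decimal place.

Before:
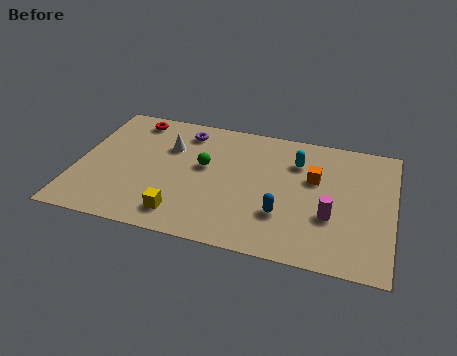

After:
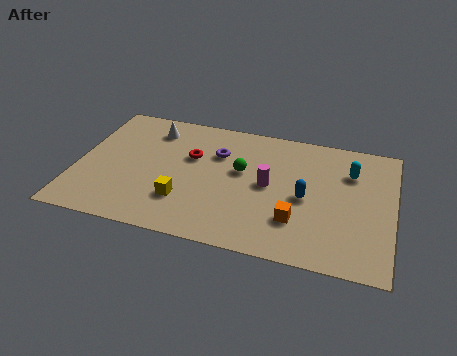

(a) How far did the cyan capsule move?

2.3

The cyan capsule moved from about (9.3, 6.0) to (11.6, 5.9), a distance of √(2.3² + 0.1²) ≈ 2.3.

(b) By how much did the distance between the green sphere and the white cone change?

+2.6

The distance was about 1.8 in the first image and 4.4 in the second, so they moved 2.6 units further apart.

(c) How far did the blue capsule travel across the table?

1.6

The blue capsule was near (8.9, 2.5) before and (9.8, 3.8) after, so it travelled √(0.9² + 1.3²) ≈ 1.6 units.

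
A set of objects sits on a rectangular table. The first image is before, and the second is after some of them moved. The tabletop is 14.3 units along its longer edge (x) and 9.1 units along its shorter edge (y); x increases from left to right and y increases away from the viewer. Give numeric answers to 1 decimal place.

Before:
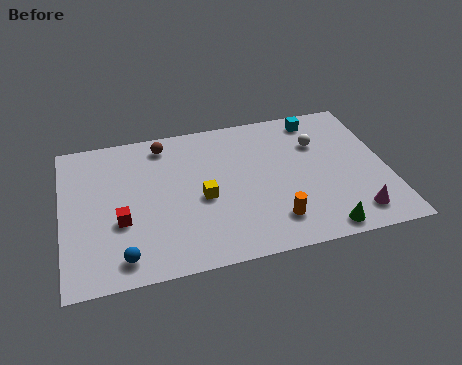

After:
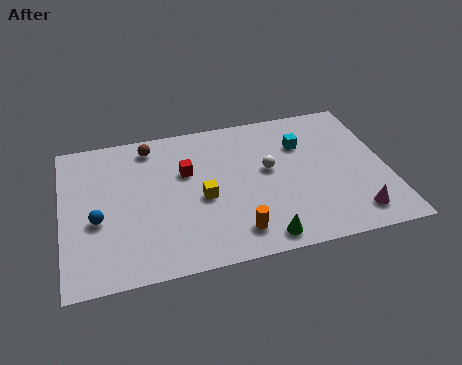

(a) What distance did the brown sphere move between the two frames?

0.6

The brown sphere was near (4.6, 7.8) before and (4.0, 7.8) after, so it travelled √(0.6² + 0.0²) ≈ 0.6 units.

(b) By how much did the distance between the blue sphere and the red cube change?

+2.4

The distance was about 2.1 in the first image and 4.5 in the second, so they moved 2.4 units further apart.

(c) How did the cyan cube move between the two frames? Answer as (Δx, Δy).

(-0.8, -1.5)

From the two frames, the cyan cube sits at roughly (11.5, 7.9) before and (10.7, 6.4) after.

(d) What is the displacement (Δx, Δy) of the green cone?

(-2.6, 0.1)

The green cone started near (11.1, 0.9) and ended near (8.5, 1.0).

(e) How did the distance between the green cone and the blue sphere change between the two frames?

-1.1

The distance was about 8.6 in the first image and 7.5 in the second, so they moved 1.1 units closer together.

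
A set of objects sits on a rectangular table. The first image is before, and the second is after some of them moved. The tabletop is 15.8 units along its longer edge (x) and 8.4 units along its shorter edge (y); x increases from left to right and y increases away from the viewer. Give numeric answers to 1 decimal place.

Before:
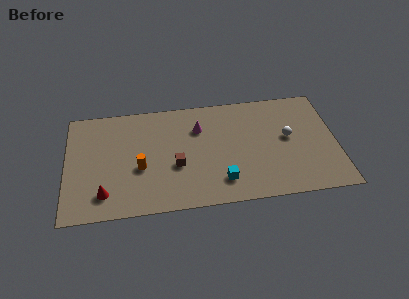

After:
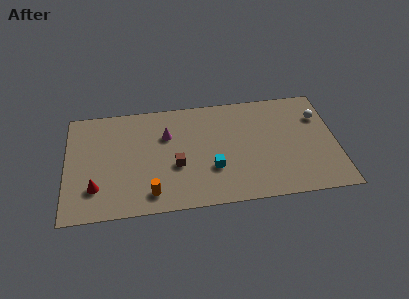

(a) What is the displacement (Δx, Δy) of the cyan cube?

(-0.5, 1.0)

The cyan cube started near (9.0, 1.8) and ended near (8.5, 2.8).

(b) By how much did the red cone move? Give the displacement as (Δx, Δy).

(-0.5, 0.5)

From the two frames, the red cone sits at roughly (2.2, 1.7) before and (1.7, 2.2) after.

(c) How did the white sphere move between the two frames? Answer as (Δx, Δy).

(1.9, 1.4)

The white sphere started near (13.0, 4.6) and ended near (14.9, 6.0).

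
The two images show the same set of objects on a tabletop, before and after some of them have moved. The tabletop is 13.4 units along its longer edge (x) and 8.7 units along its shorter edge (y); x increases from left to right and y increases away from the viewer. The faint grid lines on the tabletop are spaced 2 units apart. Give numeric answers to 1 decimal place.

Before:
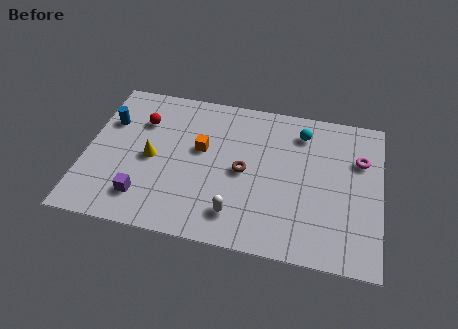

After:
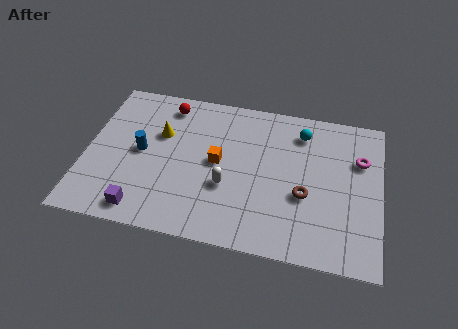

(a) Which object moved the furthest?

the brown torus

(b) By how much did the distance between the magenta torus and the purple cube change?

+0.3

Before: roughly 10.4 units apart; after: 10.7. That's 0.3 units further apart.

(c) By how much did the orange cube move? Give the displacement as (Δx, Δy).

(0.8, -0.6)

From the two frames, the orange cube sits at roughly (5.2, 5.1) before and (6.0, 4.5) after.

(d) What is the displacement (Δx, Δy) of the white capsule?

(-0.5, 1.5)

From the two frames, the white capsule sits at roughly (7.0, 1.7) before and (6.5, 3.2) after.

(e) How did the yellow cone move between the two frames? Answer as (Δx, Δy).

(0.3, 1.5)

The yellow cone was at about (3.0, 4.1) and moved to about (3.3, 5.6).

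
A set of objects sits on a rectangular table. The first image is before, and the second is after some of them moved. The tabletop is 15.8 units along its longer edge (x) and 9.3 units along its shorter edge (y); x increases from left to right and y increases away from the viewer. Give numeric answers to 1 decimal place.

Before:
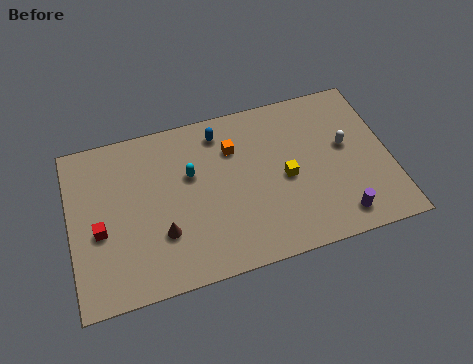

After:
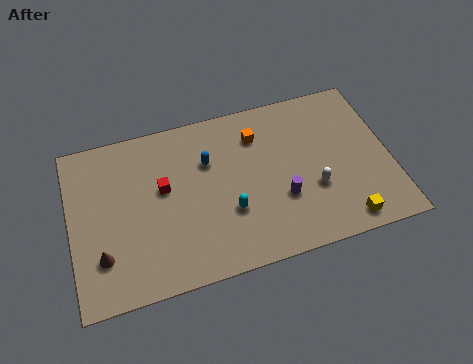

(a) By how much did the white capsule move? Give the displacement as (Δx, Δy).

(-1.8, -2.0)

From the two frames, the white capsule sits at roughly (13.7, 5.3) before and (11.9, 3.3) after.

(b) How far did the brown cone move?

3.0

The brown cone moved from about (4.4, 2.9) to (1.4, 2.5), a distance of √(3.0² + 0.4²) ≈ 3.0.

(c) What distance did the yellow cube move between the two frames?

4.1

The yellow cube moved from about (10.6, 4.3) to (13.2, 1.1), a distance of √(2.6² + 3.2²) ≈ 4.1.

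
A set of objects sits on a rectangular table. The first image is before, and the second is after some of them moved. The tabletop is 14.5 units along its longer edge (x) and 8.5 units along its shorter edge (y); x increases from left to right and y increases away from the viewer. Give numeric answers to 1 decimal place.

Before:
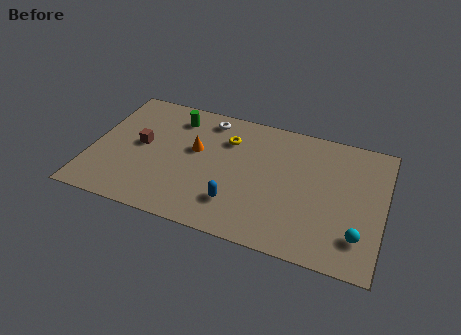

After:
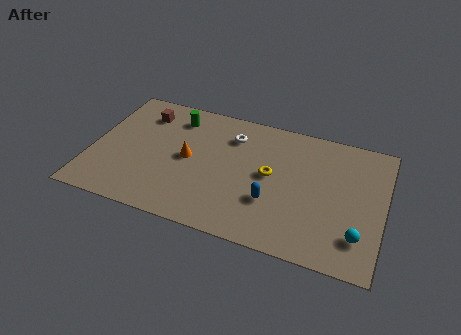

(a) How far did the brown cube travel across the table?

2.2

The brown cube was near (2.4, 4.5) before and (2.3, 6.7) after, so it travelled √(0.1² + 2.2²) ≈ 2.2 units.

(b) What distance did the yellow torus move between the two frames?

2.9

From (6.6, 6.2) to (8.9, 4.5), the yellow torus covered √(2.3² + 1.7²) ≈ 2.9 units.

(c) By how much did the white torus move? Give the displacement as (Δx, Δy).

(1.3, -0.8)

The white torus started near (5.5, 7.3) and ended near (6.8, 6.5).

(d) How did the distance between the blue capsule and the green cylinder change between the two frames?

+0.7

The distance was about 5.9 in the first image and 6.6 in the second, so they moved 0.7 units further apart.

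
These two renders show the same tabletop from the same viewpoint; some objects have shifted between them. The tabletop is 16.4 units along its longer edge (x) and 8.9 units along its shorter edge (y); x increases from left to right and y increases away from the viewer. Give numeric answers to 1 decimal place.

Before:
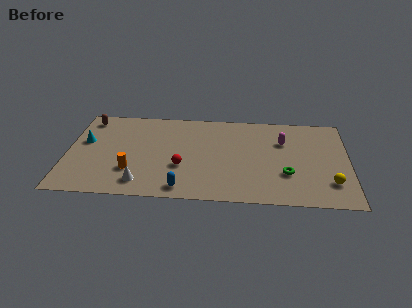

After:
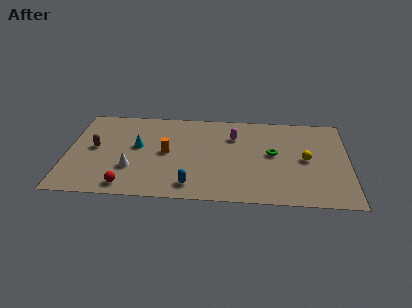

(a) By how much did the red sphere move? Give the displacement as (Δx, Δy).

(-3.1, -2.1)

The red sphere started near (6.7, 3.2) and ended near (3.6, 1.1).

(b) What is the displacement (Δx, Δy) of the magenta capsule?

(-2.9, 0.3)

The magenta capsule was at about (12.6, 6.1) and moved to about (9.7, 6.4).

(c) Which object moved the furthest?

the red sphere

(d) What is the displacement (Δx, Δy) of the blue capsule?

(0.5, 0.3)

From the two frames, the blue capsule sits at roughly (6.8, 1.1) before and (7.3, 1.4) after.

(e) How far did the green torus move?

2.1

From (12.8, 2.9) to (12.0, 4.8), the green torus covered √(0.8² + 1.9²) ≈ 2.1 units.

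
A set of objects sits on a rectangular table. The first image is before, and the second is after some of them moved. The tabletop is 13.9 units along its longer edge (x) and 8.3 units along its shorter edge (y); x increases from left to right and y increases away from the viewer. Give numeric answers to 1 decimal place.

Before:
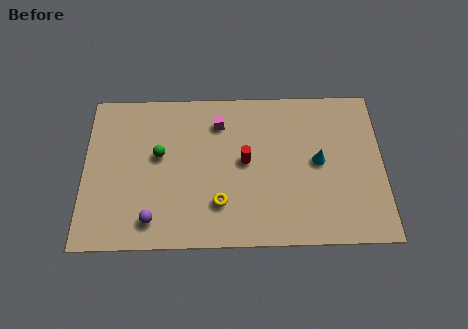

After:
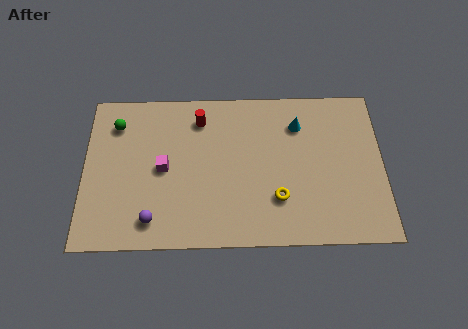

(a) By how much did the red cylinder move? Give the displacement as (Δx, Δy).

(-2.1, 2.3)

The red cylinder was at about (7.5, 4.4) and moved to about (5.4, 6.7).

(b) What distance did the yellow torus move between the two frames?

2.7

From (6.3, 2.2) to (9.0, 2.4), the yellow torus covered √(2.7² + 0.2²) ≈ 2.7 units.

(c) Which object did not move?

the purple sphere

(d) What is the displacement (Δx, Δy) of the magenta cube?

(-2.6, -2.4)

From the two frames, the magenta cube sits at roughly (6.3, 6.5) before and (3.7, 4.1) after.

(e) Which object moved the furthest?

the magenta cube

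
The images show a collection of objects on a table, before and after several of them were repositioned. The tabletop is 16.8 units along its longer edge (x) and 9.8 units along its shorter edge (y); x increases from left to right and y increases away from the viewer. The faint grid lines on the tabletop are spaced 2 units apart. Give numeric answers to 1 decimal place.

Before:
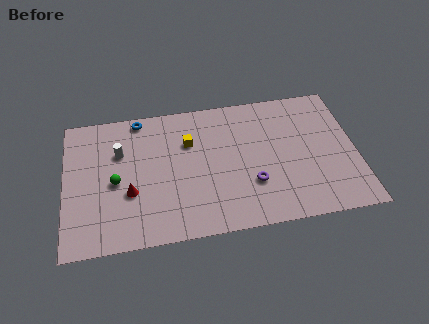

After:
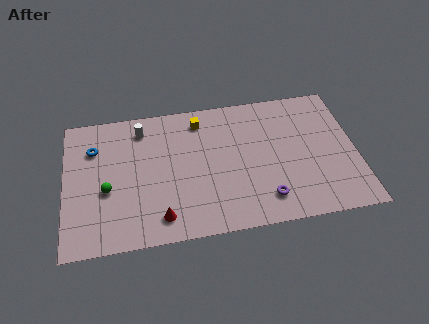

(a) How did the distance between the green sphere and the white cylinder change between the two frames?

+2.5

They were about 2.1 units apart before and 4.6 after — 2.5 units further apart.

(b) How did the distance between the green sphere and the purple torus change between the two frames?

+1.3

The distance was about 7.9 in the first image and 9.2 in the second, so they moved 1.3 units further apart.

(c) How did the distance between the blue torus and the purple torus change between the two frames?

+2.4

Before: roughly 8.6 units apart; after: 11.0. That's 2.4 units further apart.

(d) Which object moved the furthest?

the blue torus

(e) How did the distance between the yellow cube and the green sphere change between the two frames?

+2.1

The distance was about 4.8 in the first image and 6.9 in the second, so they moved 2.1 units further apart.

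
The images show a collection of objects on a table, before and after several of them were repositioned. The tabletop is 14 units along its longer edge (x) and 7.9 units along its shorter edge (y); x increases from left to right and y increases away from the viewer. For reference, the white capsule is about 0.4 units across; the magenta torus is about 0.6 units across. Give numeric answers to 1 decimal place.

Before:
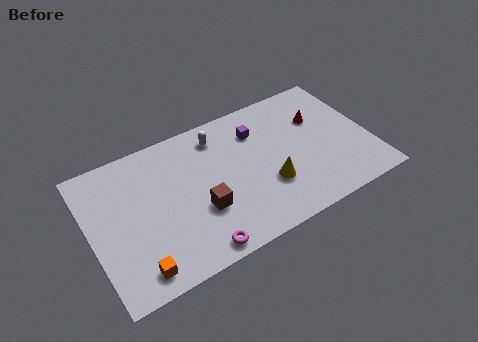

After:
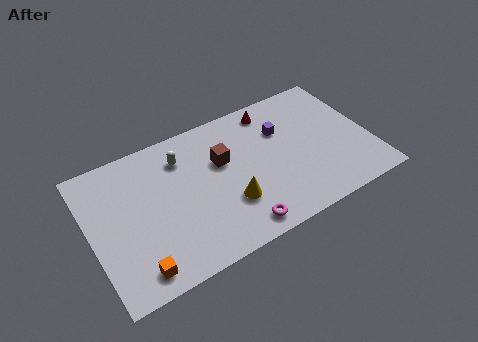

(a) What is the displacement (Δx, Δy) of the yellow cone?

(-2.0, -0.1)

The yellow cone was at about (8.7, 2.6) and moved to about (6.7, 2.5).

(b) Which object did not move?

the orange cube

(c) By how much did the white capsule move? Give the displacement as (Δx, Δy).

(-1.9, -0.4)

The white capsule was at about (6.7, 6.5) and moved to about (4.8, 6.1).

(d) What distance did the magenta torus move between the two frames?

2.1

The magenta torus moved from about (4.8, 0.8) to (6.9, 1.0), a distance of √(2.1² + 0.2²) ≈ 2.1.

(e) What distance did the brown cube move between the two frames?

2.6

The brown cube moved from about (5.3, 2.8) to (6.7, 5.0), a distance of √(1.4² + 2.2²) ≈ 2.6.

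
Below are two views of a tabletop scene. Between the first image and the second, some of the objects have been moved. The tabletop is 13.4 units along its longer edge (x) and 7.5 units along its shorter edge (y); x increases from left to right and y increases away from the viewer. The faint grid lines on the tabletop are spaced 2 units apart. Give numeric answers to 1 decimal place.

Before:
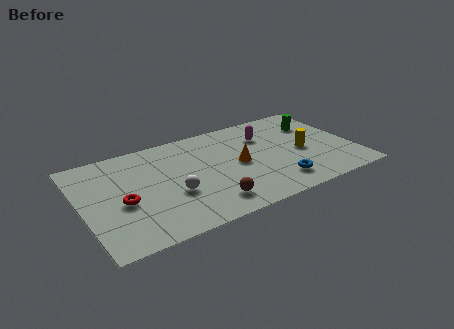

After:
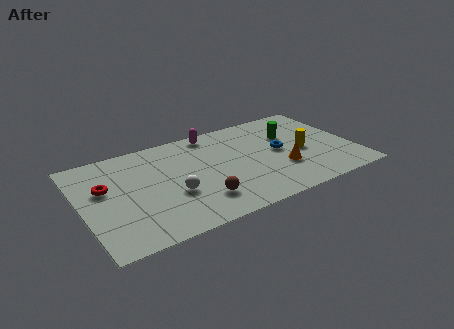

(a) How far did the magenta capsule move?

2.8

From (9.3, 5.4) to (6.8, 6.7), the magenta capsule covered √(2.5² + 1.3²) ≈ 2.8 units.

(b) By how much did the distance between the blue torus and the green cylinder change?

-3.4

The distance was about 4.7 in the first image and 1.3 in the second, so they moved 3.4 units closer together.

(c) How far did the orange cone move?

2.3

From (7.7, 3.7) to (9.7, 2.5), the orange cone covered √(2.0² + 1.2²) ≈ 2.3 units.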